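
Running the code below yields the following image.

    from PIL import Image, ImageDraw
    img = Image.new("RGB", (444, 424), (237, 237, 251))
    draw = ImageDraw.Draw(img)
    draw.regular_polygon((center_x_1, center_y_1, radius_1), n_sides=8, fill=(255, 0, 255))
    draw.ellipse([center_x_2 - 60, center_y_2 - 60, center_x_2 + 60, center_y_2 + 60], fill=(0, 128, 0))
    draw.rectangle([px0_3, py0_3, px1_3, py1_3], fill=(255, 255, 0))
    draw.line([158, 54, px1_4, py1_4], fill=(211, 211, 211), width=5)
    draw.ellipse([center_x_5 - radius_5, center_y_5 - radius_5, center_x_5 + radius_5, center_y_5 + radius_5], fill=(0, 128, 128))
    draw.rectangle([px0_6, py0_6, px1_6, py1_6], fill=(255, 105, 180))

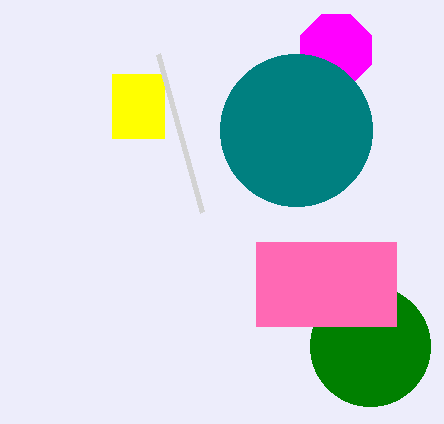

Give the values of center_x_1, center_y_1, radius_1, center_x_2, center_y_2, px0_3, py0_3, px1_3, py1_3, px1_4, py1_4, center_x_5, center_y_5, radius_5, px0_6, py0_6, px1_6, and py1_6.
center_x_1 = 336, center_y_1 = 50, radius_1 = 38, center_x_2 = 370, center_y_2 = 346, px0_3 = 112, py0_3 = 74, px1_3 = 164, py1_3 = 138, px1_4 = 202, py1_4 = 212, center_x_5 = 296, center_y_5 = 130, radius_5 = 76, px0_6 = 256, py0_6 = 242, px1_6 = 396, py1_6 = 326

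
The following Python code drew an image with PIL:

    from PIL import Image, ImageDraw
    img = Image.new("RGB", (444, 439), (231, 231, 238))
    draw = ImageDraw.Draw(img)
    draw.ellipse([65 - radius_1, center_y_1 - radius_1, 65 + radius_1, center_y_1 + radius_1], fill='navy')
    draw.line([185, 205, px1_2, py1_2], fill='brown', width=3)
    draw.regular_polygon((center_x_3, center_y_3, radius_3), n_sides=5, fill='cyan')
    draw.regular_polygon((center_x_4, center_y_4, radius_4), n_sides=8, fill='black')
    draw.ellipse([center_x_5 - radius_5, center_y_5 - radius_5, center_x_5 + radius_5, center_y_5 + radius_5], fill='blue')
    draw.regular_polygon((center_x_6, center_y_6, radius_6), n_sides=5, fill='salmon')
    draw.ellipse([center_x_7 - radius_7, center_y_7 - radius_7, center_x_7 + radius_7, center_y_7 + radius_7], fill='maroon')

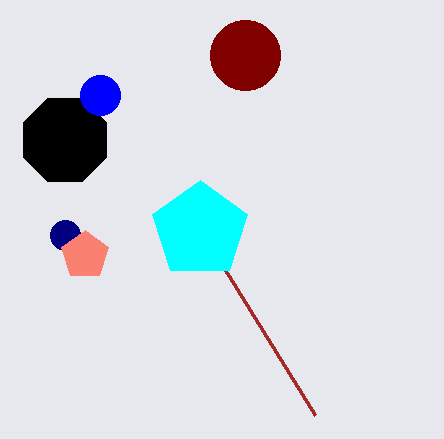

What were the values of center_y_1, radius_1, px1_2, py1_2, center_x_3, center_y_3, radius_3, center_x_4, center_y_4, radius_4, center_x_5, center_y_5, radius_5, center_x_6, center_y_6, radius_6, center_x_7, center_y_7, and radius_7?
center_y_1 = 235
radius_1 = 15
px1_2 = 315
py1_2 = 415
center_x_3 = 200
center_y_3 = 230
radius_3 = 50
center_x_4 = 65
center_y_4 = 140
radius_4 = 45
center_x_5 = 100
center_y_5 = 95
radius_5 = 20
center_x_6 = 85
center_y_6 = 255
radius_6 = 25
center_x_7 = 245
center_y_7 = 55
radius_7 = 35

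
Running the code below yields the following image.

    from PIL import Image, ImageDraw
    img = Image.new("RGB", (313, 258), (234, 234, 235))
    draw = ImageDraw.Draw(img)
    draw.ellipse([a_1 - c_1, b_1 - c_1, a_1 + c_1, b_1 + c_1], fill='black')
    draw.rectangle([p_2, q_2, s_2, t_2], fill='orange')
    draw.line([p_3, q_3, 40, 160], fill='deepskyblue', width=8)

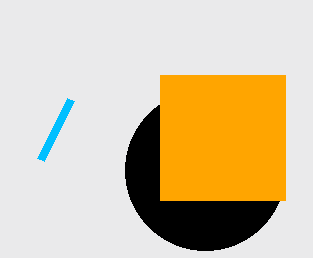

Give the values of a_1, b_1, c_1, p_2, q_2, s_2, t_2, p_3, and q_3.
a_1 = 205, b_1 = 170, c_1 = 80, p_2 = 160, q_2 = 75, s_2 = 285, t_2 = 200, p_3 = 70, q_3 = 100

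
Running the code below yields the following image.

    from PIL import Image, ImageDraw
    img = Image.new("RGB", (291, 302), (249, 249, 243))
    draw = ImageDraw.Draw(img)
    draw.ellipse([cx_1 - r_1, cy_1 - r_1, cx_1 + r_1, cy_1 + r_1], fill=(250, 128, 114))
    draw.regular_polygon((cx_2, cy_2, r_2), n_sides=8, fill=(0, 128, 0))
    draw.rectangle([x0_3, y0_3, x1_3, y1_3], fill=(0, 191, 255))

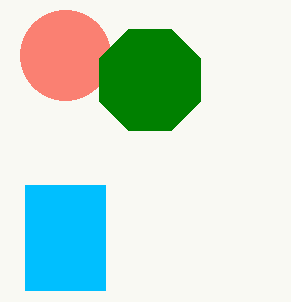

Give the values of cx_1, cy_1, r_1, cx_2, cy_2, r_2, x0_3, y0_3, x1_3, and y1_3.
cx_1 = 65
cy_1 = 55
r_1 = 45
cx_2 = 150
cy_2 = 80
r_2 = 55
x0_3 = 25
y0_3 = 185
x1_3 = 105
y1_3 = 290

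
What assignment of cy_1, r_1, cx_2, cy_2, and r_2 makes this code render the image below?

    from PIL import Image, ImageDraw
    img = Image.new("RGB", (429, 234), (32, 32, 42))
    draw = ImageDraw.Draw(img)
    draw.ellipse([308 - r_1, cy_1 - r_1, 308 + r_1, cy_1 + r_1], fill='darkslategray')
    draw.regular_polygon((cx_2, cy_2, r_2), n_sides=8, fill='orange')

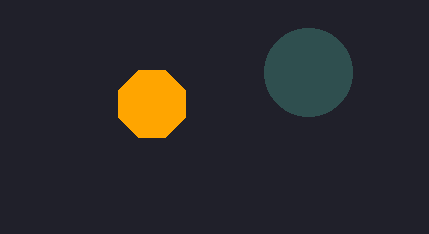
cy_1 = 72
r_1 = 44
cx_2 = 152
cy_2 = 104
r_2 = 36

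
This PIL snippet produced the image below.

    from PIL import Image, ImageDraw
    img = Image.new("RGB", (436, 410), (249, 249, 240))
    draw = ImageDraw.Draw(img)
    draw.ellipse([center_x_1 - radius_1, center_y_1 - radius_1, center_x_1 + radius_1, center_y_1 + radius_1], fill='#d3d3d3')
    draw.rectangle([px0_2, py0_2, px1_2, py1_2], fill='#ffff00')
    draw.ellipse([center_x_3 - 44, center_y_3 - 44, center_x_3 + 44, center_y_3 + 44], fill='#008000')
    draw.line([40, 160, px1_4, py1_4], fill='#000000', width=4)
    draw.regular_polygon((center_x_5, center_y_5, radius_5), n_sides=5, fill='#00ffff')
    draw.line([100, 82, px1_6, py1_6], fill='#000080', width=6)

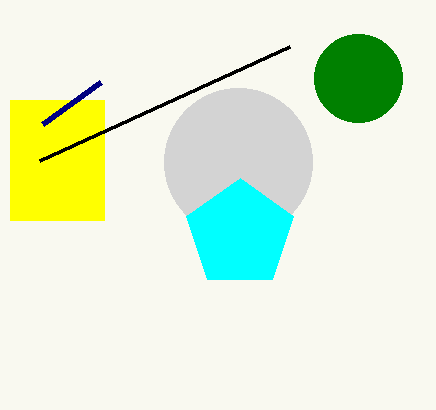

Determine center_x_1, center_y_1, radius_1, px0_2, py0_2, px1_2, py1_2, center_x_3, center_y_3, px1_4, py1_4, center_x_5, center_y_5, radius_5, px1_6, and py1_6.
center_x_1 = 238
center_y_1 = 162
radius_1 = 74
px0_2 = 10
py0_2 = 100
px1_2 = 104
py1_2 = 220
center_x_3 = 358
center_y_3 = 78
px1_4 = 290
py1_4 = 46
center_x_5 = 240
center_y_5 = 234
radius_5 = 56
px1_6 = 42
py1_6 = 124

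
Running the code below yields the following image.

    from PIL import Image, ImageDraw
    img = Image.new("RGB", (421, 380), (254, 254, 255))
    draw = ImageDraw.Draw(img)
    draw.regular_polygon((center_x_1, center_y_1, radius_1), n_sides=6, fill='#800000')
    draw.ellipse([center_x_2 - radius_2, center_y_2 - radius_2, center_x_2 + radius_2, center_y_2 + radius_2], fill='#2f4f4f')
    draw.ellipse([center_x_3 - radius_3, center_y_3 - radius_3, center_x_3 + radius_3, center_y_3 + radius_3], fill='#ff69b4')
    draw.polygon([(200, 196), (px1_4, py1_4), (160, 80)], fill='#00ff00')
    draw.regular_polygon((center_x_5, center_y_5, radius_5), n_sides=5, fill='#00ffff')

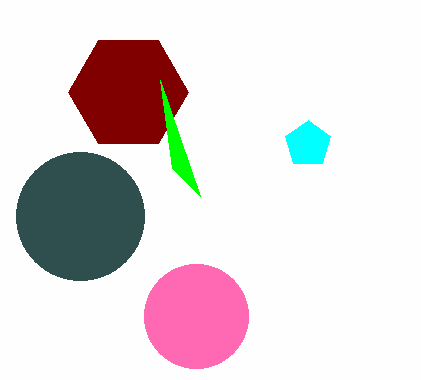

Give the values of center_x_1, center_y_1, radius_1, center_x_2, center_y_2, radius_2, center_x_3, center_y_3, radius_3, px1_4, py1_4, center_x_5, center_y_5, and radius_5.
center_x_1 = 128; center_y_1 = 92; radius_1 = 60; center_x_2 = 80; center_y_2 = 216; radius_2 = 64; center_x_3 = 196; center_y_3 = 316; radius_3 = 52; px1_4 = 172; py1_4 = 168; center_x_5 = 308; center_y_5 = 144; radius_5 = 24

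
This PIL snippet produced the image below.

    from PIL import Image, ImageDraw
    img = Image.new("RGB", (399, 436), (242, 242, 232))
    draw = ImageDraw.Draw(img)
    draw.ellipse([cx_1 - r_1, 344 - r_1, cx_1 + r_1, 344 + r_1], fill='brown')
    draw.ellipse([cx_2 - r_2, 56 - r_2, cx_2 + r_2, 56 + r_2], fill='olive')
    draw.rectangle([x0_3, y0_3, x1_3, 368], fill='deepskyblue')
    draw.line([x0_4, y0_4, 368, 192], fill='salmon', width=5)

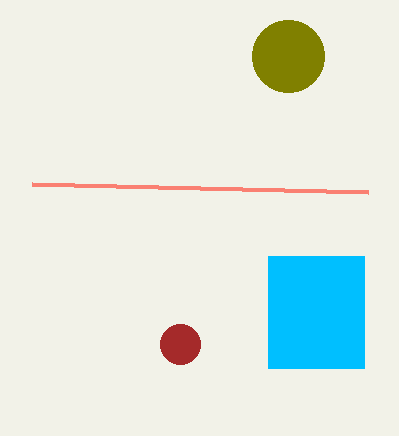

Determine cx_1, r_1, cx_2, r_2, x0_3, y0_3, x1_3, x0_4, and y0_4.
cx_1 = 180
r_1 = 20
cx_2 = 288
r_2 = 36
x0_3 = 268
y0_3 = 256
x1_3 = 364
x0_4 = 32
y0_4 = 184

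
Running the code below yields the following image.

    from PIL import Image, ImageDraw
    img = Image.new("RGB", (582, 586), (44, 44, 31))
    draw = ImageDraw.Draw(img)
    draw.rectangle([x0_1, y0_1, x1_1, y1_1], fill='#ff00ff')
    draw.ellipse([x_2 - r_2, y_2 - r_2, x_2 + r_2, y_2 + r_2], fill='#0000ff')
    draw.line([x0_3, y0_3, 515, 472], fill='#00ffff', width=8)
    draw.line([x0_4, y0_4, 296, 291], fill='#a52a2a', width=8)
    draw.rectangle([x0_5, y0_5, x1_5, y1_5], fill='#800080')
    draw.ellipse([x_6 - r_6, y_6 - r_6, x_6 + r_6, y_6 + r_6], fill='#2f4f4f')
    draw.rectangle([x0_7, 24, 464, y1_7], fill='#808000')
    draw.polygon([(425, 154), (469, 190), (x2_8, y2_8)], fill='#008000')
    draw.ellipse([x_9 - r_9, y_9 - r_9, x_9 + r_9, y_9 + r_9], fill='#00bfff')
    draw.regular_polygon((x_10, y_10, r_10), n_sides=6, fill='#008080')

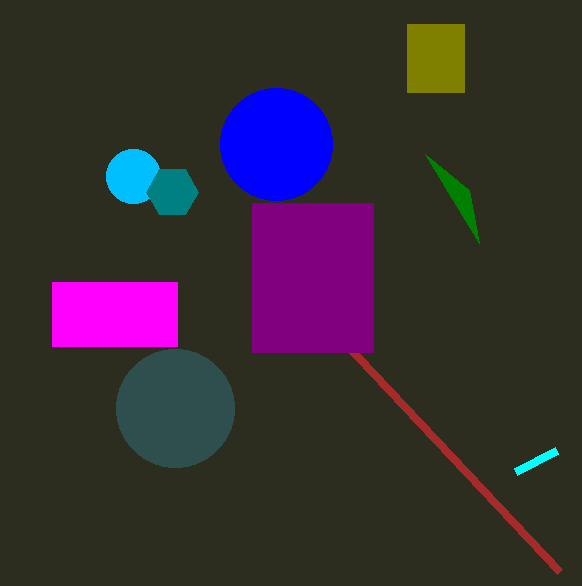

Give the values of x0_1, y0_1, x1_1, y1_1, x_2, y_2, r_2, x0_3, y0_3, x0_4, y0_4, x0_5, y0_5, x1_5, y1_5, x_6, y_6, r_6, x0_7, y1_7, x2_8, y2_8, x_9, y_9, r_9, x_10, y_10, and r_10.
x0_1 = 52; y0_1 = 282; x1_1 = 177; y1_1 = 346; x_2 = 276; y_2 = 144; r_2 = 56; x0_3 = 556; y0_3 = 451; x0_4 = 560; y0_4 = 572; x0_5 = 252; y0_5 = 203; x1_5 = 373; y1_5 = 352; x_6 = 175; y_6 = 408; r_6 = 59; x0_7 = 407; y1_7 = 92; x2_8 = 479; y2_8 = 243; x_9 = 133; y_9 = 176; r_9 = 27; x_10 = 172; y_10 = 192; r_10 = 26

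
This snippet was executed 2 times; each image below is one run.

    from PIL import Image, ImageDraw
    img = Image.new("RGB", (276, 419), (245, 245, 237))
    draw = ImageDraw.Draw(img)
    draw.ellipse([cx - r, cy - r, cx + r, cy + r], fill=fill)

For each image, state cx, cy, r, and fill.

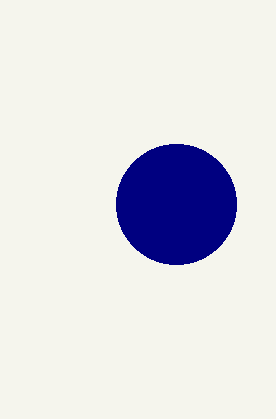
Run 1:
cx = 176, cy = 204, r = 60, fill = 'navy'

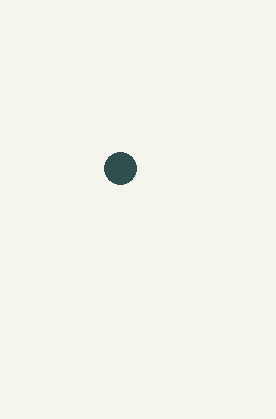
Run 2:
cx = 120
cy = 168
r = 16
fill = 'darkslategray'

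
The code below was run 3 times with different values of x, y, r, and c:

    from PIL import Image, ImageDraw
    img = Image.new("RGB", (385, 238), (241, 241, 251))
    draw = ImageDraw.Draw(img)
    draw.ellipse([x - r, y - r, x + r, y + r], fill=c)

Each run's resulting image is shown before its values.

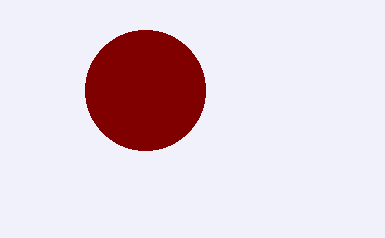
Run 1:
x = 145
y = 90
r = 60
c = 'maroon'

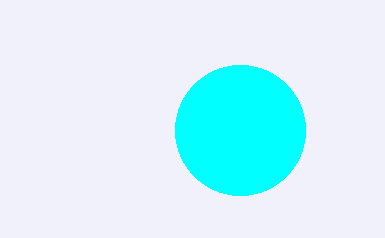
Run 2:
x = 240
y = 130
r = 65
c = 'cyan'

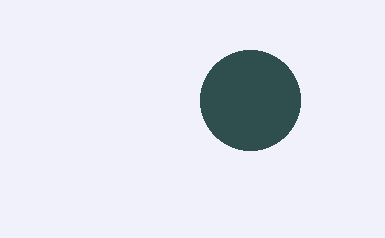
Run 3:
x = 250; y = 100; r = 50; c = 'darkslategray'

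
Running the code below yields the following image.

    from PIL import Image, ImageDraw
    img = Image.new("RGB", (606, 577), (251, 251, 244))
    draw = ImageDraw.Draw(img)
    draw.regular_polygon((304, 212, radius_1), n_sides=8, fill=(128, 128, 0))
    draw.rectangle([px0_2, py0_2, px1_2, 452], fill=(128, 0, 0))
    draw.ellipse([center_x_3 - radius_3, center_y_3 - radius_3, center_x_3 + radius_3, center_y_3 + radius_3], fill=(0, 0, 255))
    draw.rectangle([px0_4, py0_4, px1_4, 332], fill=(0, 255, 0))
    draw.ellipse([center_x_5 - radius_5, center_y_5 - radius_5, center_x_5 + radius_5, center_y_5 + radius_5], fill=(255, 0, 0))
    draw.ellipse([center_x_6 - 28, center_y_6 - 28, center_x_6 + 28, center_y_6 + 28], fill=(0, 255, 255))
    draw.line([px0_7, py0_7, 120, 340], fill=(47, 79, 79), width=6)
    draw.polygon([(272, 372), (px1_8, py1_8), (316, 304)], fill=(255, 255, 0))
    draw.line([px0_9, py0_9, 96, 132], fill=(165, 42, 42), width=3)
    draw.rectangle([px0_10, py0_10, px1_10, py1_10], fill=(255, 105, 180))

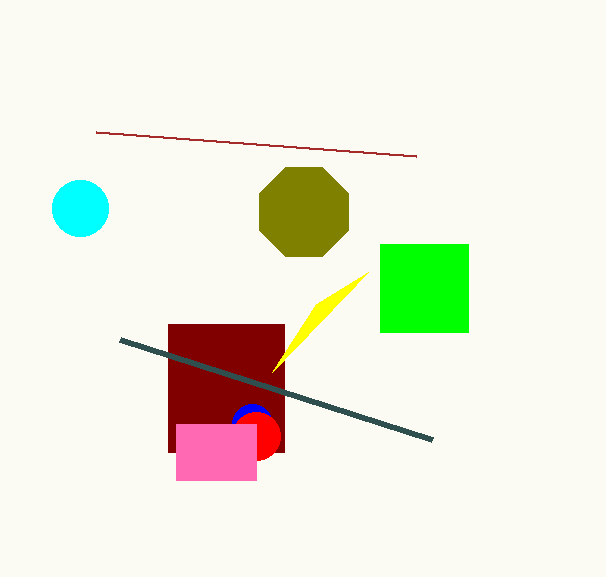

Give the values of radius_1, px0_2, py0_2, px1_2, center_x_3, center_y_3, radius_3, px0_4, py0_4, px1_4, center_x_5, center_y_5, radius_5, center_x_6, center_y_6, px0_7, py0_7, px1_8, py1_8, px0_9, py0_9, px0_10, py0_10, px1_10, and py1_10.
radius_1 = 48; px0_2 = 168; py0_2 = 324; px1_2 = 284; center_x_3 = 252; center_y_3 = 424; radius_3 = 20; px0_4 = 380; py0_4 = 244; px1_4 = 468; center_x_5 = 256; center_y_5 = 436; radius_5 = 24; center_x_6 = 80; center_y_6 = 208; px0_7 = 432; py0_7 = 440; px1_8 = 368; py1_8 = 272; px0_9 = 416; py0_9 = 156; px0_10 = 176; py0_10 = 424; px1_10 = 256; py1_10 = 480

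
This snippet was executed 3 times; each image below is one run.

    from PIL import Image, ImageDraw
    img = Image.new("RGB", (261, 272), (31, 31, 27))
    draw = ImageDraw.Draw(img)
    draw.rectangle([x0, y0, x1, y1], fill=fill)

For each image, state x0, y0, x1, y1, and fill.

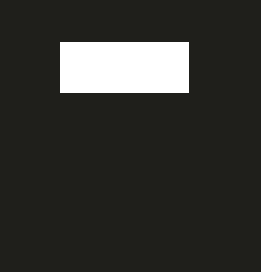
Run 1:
x0 = 60, y0 = 42, x1 = 188, y1 = 92, fill = 'white'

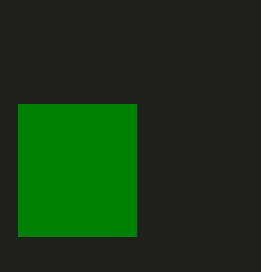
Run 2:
x0 = 18
y0 = 104
x1 = 136
y1 = 236
fill = 'green'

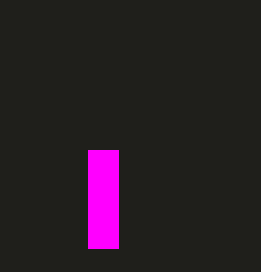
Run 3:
x0 = 88
y0 = 150
x1 = 118
y1 = 248
fill = 'magenta'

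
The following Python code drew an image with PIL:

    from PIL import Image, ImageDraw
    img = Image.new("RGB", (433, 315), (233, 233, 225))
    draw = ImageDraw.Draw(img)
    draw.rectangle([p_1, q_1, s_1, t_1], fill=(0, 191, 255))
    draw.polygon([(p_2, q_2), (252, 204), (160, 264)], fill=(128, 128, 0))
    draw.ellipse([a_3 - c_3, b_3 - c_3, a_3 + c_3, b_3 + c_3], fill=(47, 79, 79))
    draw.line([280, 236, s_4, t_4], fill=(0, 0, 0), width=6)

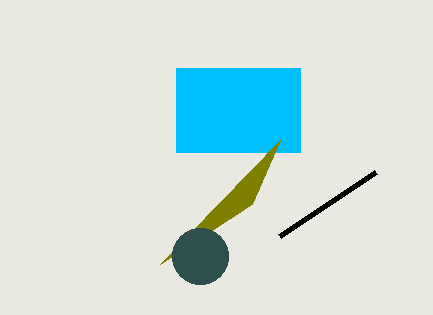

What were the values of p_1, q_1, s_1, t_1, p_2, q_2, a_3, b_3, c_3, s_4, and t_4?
p_1 = 176; q_1 = 68; s_1 = 300; t_1 = 152; p_2 = 280; q_2 = 140; a_3 = 200; b_3 = 256; c_3 = 28; s_4 = 376; t_4 = 172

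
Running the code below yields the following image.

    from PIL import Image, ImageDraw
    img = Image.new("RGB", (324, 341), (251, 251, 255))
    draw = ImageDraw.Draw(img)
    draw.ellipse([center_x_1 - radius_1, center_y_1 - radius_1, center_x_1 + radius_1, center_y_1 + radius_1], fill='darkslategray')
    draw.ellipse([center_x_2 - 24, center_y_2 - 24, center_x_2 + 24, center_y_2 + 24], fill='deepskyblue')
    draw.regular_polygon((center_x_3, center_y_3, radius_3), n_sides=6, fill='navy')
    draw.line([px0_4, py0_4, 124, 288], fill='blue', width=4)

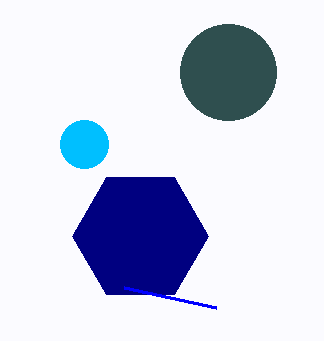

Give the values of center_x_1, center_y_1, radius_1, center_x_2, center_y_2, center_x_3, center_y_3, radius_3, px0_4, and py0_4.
center_x_1 = 228, center_y_1 = 72, radius_1 = 48, center_x_2 = 84, center_y_2 = 144, center_x_3 = 140, center_y_3 = 236, radius_3 = 68, px0_4 = 216, py0_4 = 308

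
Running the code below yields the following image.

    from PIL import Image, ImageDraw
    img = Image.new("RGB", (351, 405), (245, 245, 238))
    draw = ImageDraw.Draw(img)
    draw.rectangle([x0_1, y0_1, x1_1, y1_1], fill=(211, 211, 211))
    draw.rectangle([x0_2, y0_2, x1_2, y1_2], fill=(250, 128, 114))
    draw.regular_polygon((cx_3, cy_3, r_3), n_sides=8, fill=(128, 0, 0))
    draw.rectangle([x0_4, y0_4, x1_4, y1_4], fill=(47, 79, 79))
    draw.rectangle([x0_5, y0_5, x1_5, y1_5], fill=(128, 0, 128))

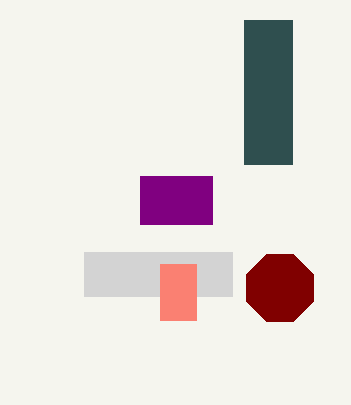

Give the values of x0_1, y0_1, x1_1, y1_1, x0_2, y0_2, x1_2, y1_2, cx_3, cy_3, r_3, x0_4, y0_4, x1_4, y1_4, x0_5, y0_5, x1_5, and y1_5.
x0_1 = 84, y0_1 = 252, x1_1 = 232, y1_1 = 296, x0_2 = 160, y0_2 = 264, x1_2 = 196, y1_2 = 320, cx_3 = 280, cy_3 = 288, r_3 = 36, x0_4 = 244, y0_4 = 20, x1_4 = 292, y1_4 = 164, x0_5 = 140, y0_5 = 176, x1_5 = 212, y1_5 = 224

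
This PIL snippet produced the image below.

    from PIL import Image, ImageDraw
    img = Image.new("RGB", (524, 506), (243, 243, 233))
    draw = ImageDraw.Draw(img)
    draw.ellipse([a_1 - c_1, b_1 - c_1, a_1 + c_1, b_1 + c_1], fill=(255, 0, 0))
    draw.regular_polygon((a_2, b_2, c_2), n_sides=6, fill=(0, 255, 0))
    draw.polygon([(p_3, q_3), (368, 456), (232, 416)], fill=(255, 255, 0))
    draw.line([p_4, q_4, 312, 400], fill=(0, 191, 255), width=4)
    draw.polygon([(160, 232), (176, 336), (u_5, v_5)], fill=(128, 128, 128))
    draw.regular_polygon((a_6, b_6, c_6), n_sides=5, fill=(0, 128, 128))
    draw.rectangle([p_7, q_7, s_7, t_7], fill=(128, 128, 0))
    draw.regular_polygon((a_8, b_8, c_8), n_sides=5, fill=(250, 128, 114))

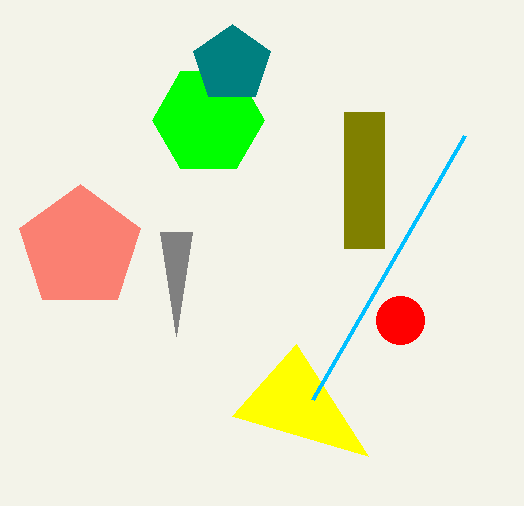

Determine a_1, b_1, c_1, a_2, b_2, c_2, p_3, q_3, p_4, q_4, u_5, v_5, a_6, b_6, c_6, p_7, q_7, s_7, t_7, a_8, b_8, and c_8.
a_1 = 400, b_1 = 320, c_1 = 24, a_2 = 208, b_2 = 120, c_2 = 56, p_3 = 296, q_3 = 344, p_4 = 464, q_4 = 136, u_5 = 192, v_5 = 232, a_6 = 232, b_6 = 64, c_6 = 40, p_7 = 344, q_7 = 112, s_7 = 384, t_7 = 248, a_8 = 80, b_8 = 248, c_8 = 64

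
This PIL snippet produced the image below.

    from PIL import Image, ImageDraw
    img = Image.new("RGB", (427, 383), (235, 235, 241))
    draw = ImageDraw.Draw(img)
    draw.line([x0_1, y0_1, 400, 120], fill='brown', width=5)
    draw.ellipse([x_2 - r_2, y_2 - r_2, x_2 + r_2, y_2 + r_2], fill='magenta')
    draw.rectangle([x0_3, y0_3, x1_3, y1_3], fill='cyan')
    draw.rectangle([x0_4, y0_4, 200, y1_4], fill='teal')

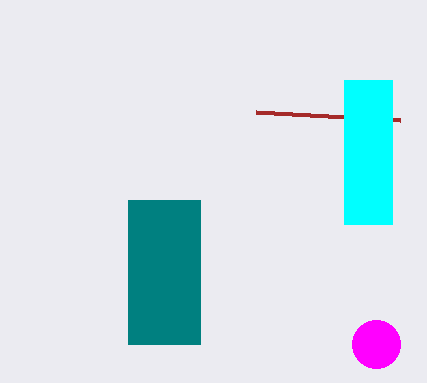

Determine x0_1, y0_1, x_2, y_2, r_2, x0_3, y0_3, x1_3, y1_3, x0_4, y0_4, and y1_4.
x0_1 = 256
y0_1 = 112
x_2 = 376
y_2 = 344
r_2 = 24
x0_3 = 344
y0_3 = 80
x1_3 = 392
y1_3 = 224
x0_4 = 128
y0_4 = 200
y1_4 = 344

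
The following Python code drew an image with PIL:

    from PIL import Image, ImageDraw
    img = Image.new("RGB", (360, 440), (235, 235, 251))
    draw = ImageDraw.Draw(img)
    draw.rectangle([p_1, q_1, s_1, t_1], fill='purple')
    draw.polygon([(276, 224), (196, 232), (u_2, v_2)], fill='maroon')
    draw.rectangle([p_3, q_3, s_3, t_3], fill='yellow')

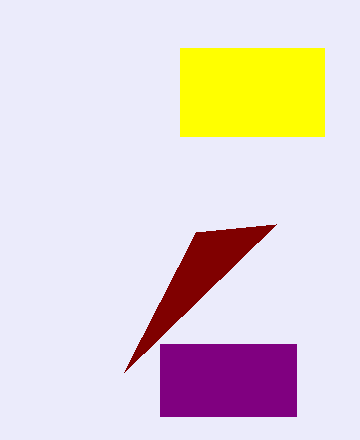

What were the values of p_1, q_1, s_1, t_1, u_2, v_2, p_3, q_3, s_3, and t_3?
p_1 = 160
q_1 = 344
s_1 = 296
t_1 = 416
u_2 = 124
v_2 = 372
p_3 = 180
q_3 = 48
s_3 = 324
t_3 = 136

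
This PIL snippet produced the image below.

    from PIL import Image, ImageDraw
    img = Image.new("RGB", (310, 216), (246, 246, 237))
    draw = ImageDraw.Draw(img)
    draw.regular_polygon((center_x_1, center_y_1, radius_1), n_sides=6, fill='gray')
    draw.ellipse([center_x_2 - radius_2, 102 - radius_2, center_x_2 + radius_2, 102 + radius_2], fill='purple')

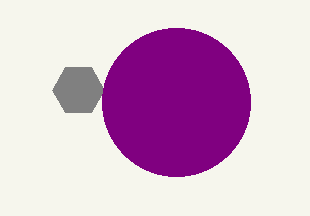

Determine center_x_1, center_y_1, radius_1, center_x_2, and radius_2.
center_x_1 = 78, center_y_1 = 90, radius_1 = 26, center_x_2 = 176, radius_2 = 74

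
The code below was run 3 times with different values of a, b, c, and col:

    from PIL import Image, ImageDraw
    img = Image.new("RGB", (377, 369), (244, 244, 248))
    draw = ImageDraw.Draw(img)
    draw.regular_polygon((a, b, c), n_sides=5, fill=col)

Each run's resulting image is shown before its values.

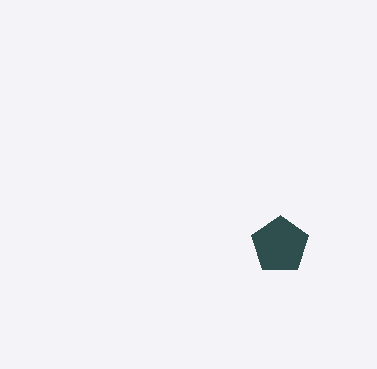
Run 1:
a = 280
b = 245
c = 30
col = 'darkslategray'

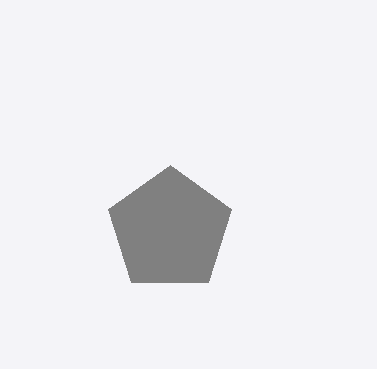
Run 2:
a = 170, b = 230, c = 65, col = 'gray'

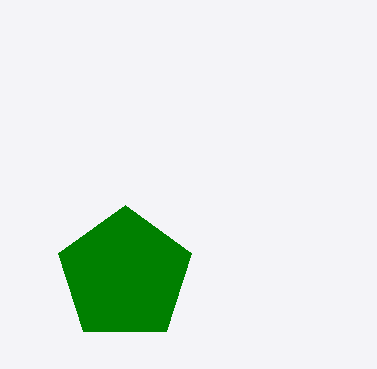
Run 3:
a = 125; b = 275; c = 70; col = 'green'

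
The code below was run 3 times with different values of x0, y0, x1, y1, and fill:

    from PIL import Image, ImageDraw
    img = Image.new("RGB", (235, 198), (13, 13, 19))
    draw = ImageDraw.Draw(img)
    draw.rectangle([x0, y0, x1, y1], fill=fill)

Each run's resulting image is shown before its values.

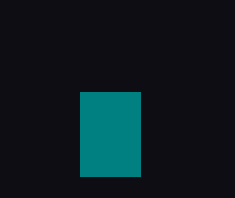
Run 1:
x0 = 80
y0 = 92
x1 = 140
y1 = 176
fill = 'teal'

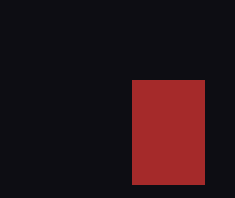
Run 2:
x0 = 132
y0 = 80
x1 = 204
y1 = 184
fill = 'brown'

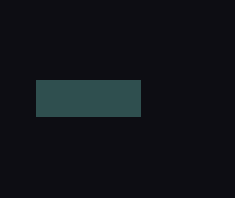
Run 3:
x0 = 36; y0 = 80; x1 = 140; y1 = 116; fill = 'darkslategray'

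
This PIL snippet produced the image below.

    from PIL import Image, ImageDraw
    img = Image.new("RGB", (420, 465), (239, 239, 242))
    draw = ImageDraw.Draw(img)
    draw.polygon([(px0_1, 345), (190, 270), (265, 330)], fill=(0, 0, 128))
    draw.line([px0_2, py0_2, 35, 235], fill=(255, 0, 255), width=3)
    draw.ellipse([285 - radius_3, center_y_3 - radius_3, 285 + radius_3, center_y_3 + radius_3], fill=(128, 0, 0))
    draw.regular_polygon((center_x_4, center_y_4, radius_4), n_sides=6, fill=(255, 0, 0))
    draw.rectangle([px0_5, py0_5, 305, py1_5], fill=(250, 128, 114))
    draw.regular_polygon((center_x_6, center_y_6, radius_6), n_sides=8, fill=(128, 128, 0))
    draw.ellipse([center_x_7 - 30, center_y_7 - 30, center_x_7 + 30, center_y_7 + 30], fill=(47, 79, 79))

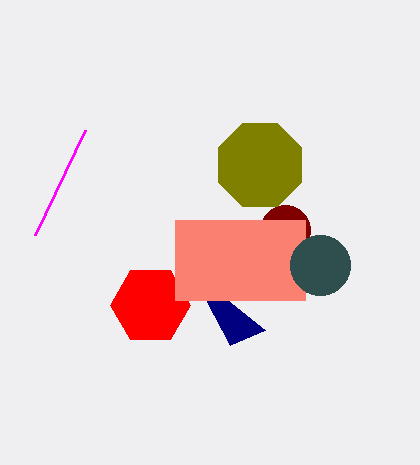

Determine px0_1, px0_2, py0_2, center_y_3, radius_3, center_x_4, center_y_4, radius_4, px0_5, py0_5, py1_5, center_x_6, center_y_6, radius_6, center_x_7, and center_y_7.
px0_1 = 230, px0_2 = 85, py0_2 = 130, center_y_3 = 230, radius_3 = 25, center_x_4 = 150, center_y_4 = 305, radius_4 = 40, px0_5 = 175, py0_5 = 220, py1_5 = 300, center_x_6 = 260, center_y_6 = 165, radius_6 = 45, center_x_7 = 320, center_y_7 = 265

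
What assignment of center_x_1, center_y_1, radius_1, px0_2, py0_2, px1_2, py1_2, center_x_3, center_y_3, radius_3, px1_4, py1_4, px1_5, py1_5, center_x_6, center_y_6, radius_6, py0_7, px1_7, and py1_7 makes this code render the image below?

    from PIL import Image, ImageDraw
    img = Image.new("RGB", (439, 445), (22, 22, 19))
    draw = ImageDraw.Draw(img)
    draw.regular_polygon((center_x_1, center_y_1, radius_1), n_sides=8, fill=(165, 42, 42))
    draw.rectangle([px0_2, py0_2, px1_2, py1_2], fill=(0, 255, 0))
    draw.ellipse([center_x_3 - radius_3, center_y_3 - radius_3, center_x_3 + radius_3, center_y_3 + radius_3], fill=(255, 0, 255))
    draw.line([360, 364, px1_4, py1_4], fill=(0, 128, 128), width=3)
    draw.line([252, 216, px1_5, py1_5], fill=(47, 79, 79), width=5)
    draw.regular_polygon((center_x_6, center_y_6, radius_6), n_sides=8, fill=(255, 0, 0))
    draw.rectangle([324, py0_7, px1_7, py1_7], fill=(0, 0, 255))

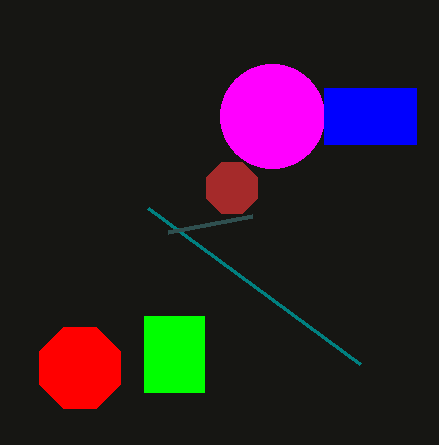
center_x_1 = 232; center_y_1 = 188; radius_1 = 28; px0_2 = 144; py0_2 = 316; px1_2 = 204; py1_2 = 392; center_x_3 = 272; center_y_3 = 116; radius_3 = 52; px1_4 = 148; py1_4 = 208; px1_5 = 168; py1_5 = 232; center_x_6 = 80; center_y_6 = 368; radius_6 = 44; py0_7 = 88; px1_7 = 416; py1_7 = 144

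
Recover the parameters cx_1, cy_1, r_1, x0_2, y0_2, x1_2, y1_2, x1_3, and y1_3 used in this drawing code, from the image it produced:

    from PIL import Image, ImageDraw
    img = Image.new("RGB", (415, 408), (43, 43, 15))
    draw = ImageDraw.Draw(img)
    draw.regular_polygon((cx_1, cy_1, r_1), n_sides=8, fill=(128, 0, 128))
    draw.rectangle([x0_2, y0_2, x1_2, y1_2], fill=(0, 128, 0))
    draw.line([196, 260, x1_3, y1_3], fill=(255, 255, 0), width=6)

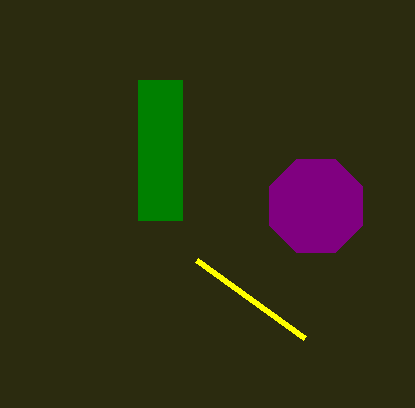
cx_1 = 316
cy_1 = 206
r_1 = 50
x0_2 = 138
y0_2 = 80
x1_2 = 182
y1_2 = 220
x1_3 = 304
y1_3 = 338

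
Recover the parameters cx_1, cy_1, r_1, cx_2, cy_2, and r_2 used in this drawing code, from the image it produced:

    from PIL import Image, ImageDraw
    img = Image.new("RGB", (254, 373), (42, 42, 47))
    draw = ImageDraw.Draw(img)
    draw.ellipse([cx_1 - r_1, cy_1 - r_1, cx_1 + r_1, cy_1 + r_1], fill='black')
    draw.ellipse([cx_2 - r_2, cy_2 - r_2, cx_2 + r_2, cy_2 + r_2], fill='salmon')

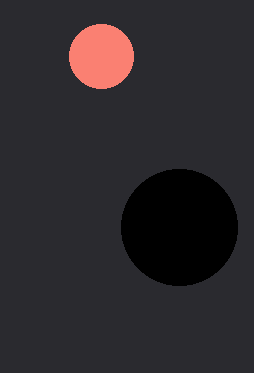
cx_1 = 179; cy_1 = 227; r_1 = 58; cx_2 = 101; cy_2 = 56; r_2 = 32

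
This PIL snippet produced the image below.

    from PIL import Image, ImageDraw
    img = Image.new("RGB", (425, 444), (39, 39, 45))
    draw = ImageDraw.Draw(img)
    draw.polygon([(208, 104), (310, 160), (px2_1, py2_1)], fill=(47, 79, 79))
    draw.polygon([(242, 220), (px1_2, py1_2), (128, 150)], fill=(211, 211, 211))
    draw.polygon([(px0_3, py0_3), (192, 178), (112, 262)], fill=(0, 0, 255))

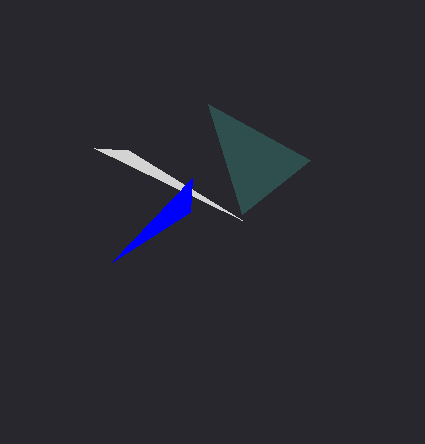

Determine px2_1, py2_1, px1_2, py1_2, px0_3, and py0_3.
px2_1 = 242
py2_1 = 214
px1_2 = 94
py1_2 = 148
px0_3 = 190
py0_3 = 212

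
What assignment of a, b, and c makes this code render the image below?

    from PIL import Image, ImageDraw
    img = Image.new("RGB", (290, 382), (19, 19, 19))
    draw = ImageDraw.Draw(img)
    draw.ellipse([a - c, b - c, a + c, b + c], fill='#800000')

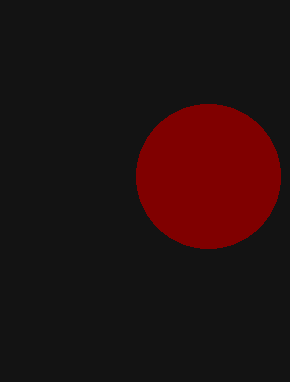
a = 208, b = 176, c = 72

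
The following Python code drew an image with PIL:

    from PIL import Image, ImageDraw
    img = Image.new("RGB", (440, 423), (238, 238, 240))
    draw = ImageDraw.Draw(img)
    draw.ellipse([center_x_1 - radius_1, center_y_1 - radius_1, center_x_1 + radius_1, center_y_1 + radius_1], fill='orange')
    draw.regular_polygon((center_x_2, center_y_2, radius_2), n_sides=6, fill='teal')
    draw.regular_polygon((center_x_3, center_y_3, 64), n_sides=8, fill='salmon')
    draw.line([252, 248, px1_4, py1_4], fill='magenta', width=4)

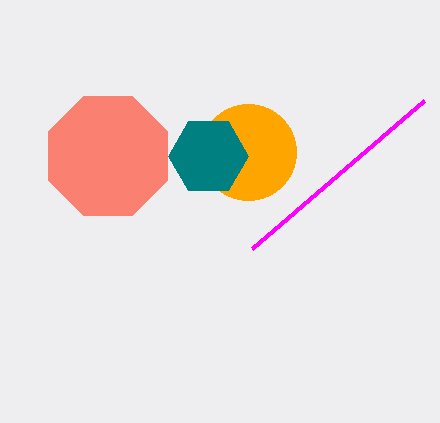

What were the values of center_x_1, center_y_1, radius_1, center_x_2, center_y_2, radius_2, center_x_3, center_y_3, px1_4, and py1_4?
center_x_1 = 248, center_y_1 = 152, radius_1 = 48, center_x_2 = 208, center_y_2 = 156, radius_2 = 40, center_x_3 = 108, center_y_3 = 156, px1_4 = 424, py1_4 = 100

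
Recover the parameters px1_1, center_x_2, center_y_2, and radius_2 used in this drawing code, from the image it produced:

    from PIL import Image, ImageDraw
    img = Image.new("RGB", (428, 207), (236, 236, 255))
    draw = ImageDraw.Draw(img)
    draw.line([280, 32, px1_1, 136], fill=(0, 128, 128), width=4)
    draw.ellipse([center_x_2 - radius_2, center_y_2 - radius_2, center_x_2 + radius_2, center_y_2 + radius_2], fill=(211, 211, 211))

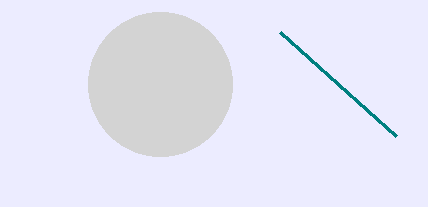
px1_1 = 396; center_x_2 = 160; center_y_2 = 84; radius_2 = 72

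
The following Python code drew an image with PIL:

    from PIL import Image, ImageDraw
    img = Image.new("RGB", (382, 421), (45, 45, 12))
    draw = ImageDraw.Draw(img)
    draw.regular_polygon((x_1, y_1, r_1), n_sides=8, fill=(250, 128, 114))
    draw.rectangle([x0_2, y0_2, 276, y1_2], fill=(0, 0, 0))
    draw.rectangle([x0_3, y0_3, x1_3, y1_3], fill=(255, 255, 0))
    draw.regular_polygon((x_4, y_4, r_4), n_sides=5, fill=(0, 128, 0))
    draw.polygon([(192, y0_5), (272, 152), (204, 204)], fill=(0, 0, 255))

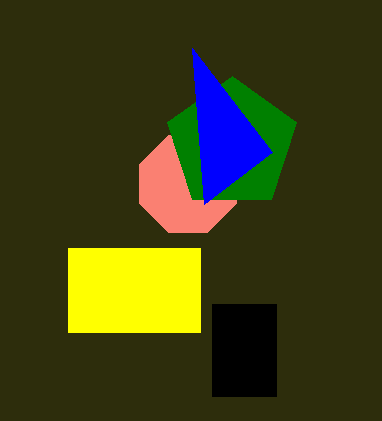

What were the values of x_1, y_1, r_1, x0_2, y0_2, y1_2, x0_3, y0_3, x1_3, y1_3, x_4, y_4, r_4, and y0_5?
x_1 = 188; y_1 = 184; r_1 = 52; x0_2 = 212; y0_2 = 304; y1_2 = 396; x0_3 = 68; y0_3 = 248; x1_3 = 200; y1_3 = 332; x_4 = 232; y_4 = 144; r_4 = 68; y0_5 = 48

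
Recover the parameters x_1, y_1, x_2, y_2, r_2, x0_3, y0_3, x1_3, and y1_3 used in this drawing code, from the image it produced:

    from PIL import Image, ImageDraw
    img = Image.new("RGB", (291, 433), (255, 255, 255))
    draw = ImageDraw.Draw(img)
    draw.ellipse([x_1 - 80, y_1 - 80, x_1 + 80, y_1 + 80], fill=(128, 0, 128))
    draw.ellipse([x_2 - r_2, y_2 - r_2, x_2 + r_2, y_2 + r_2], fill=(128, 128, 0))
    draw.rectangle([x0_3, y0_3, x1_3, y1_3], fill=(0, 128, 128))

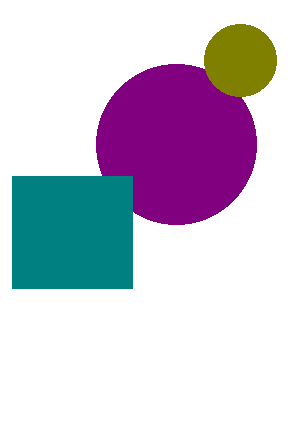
x_1 = 176
y_1 = 144
x_2 = 240
y_2 = 60
r_2 = 36
x0_3 = 12
y0_3 = 176
x1_3 = 132
y1_3 = 288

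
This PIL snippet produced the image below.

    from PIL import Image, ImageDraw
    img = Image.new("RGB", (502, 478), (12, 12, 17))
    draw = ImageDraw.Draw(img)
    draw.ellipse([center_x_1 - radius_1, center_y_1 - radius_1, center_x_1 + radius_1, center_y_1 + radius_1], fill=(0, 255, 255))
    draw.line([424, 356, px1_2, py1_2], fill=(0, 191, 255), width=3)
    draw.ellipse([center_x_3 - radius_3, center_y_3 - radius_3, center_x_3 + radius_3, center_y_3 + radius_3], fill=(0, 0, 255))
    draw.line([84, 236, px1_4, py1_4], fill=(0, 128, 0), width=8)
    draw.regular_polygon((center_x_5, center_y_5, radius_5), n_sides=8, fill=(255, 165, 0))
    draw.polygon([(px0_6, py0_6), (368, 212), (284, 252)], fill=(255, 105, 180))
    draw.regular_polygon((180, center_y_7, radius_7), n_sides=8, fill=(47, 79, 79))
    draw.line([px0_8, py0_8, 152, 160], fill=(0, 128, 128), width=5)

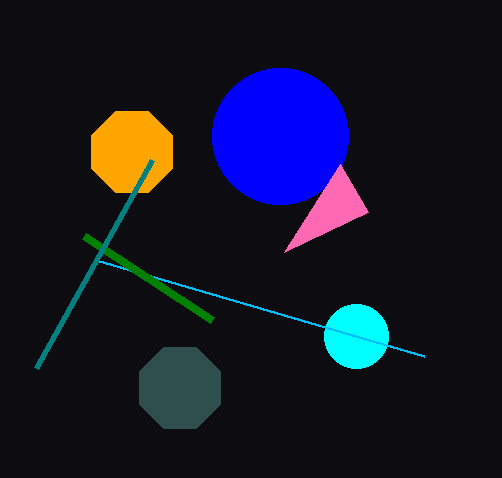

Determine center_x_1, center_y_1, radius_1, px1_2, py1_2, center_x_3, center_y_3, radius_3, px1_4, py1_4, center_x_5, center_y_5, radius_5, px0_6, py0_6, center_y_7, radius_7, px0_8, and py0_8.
center_x_1 = 356, center_y_1 = 336, radius_1 = 32, px1_2 = 96, py1_2 = 260, center_x_3 = 280, center_y_3 = 136, radius_3 = 68, px1_4 = 212, py1_4 = 320, center_x_5 = 132, center_y_5 = 152, radius_5 = 44, px0_6 = 340, py0_6 = 164, center_y_7 = 388, radius_7 = 44, px0_8 = 36, py0_8 = 368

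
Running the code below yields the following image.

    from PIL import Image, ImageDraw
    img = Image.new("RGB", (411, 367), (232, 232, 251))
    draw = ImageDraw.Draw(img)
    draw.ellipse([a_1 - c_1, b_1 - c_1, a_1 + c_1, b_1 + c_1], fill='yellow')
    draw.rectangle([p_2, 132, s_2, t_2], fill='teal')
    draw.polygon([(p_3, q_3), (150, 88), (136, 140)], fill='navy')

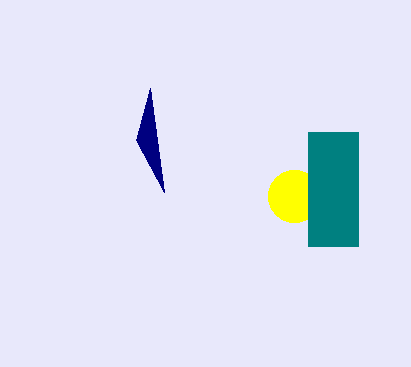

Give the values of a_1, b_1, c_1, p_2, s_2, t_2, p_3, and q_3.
a_1 = 294
b_1 = 196
c_1 = 26
p_2 = 308
s_2 = 358
t_2 = 246
p_3 = 164
q_3 = 192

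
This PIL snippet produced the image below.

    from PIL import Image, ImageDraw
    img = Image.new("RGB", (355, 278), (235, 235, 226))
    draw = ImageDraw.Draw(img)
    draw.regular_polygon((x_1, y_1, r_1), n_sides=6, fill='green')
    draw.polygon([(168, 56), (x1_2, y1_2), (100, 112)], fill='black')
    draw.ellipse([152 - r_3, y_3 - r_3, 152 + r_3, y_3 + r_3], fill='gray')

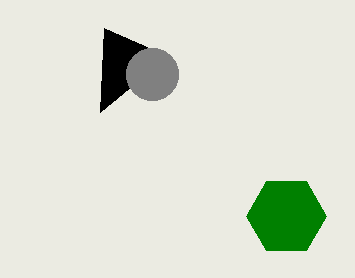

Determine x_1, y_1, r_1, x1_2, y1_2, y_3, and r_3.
x_1 = 286
y_1 = 216
r_1 = 40
x1_2 = 104
y1_2 = 28
y_3 = 74
r_3 = 26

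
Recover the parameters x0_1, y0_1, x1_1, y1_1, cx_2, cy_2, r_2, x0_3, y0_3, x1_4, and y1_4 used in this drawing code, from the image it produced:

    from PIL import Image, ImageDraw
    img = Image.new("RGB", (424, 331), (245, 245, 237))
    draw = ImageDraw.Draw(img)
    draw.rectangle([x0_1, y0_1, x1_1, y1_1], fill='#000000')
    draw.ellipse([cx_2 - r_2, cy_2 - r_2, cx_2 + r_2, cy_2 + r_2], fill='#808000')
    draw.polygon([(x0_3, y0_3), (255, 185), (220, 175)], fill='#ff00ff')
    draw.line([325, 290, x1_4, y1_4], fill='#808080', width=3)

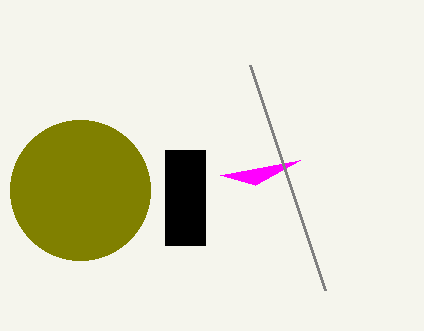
x0_1 = 165, y0_1 = 150, x1_1 = 205, y1_1 = 245, cx_2 = 80, cy_2 = 190, r_2 = 70, x0_3 = 300, y0_3 = 160, x1_4 = 250, y1_4 = 65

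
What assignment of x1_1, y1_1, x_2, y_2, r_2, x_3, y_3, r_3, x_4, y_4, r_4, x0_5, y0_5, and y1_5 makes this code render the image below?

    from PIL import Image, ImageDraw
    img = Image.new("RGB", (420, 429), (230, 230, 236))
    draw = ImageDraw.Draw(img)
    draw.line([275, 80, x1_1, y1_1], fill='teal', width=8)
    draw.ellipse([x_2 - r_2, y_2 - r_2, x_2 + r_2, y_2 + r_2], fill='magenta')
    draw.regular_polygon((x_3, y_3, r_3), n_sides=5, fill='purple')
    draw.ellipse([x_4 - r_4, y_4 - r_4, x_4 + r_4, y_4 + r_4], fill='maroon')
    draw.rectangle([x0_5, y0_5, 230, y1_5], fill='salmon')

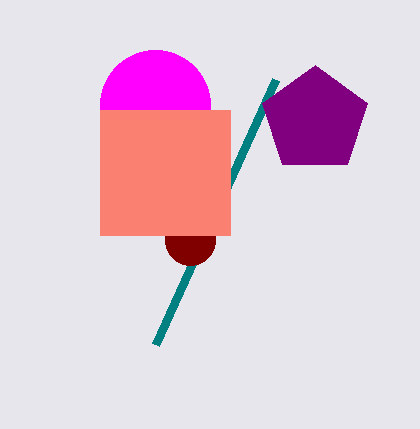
x1_1 = 155; y1_1 = 345; x_2 = 155; y_2 = 105; r_2 = 55; x_3 = 315; y_3 = 120; r_3 = 55; x_4 = 190; y_4 = 240; r_4 = 25; x0_5 = 100; y0_5 = 110; y1_5 = 235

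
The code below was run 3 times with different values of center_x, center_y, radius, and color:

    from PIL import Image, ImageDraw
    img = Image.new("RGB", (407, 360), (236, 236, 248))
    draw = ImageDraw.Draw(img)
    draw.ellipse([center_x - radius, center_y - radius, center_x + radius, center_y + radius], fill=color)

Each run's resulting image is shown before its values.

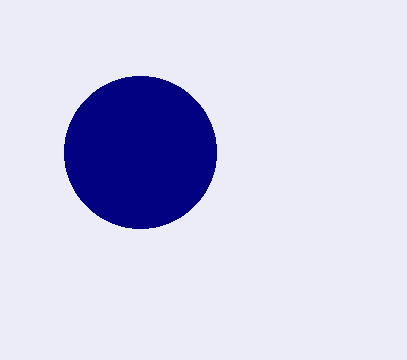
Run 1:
center_x = 140, center_y = 152, radius = 76, color = 'navy'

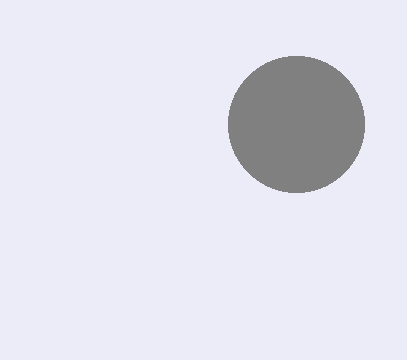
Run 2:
center_x = 296; center_y = 124; radius = 68; color = 'gray'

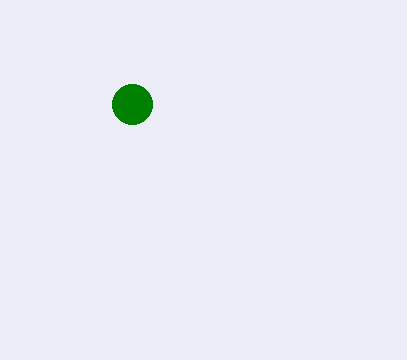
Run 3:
center_x = 132, center_y = 104, radius = 20, color = 'green'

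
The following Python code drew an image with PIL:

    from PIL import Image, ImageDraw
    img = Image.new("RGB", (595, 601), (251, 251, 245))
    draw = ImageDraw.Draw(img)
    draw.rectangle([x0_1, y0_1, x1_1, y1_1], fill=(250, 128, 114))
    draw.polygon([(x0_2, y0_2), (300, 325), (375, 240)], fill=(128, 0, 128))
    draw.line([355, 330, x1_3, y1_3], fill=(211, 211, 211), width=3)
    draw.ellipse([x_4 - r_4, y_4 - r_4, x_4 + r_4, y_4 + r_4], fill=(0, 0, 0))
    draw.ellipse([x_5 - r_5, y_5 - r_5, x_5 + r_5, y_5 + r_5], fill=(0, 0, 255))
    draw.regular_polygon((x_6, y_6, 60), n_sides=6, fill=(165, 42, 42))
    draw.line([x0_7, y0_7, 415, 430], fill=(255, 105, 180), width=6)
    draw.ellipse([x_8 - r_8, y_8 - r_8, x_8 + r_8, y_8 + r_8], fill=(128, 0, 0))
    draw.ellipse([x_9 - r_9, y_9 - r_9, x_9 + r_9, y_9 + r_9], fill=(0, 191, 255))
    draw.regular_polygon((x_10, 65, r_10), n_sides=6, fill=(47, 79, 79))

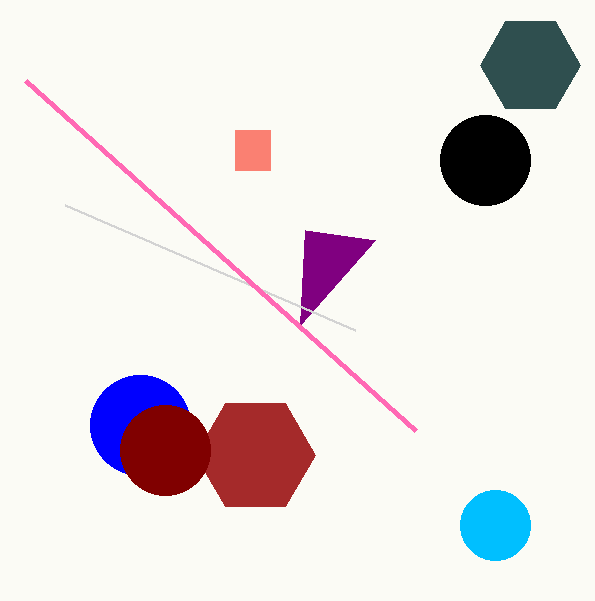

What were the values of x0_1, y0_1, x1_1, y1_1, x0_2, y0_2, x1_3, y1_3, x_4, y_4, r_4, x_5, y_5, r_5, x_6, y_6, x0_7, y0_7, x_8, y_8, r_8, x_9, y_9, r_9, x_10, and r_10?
x0_1 = 235; y0_1 = 130; x1_1 = 270; y1_1 = 170; x0_2 = 305; y0_2 = 230; x1_3 = 65; y1_3 = 205; x_4 = 485; y_4 = 160; r_4 = 45; x_5 = 140; y_5 = 425; r_5 = 50; x_6 = 255; y_6 = 455; x0_7 = 25; y0_7 = 80; x_8 = 165; y_8 = 450; r_8 = 45; x_9 = 495; y_9 = 525; r_9 = 35; x_10 = 530; r_10 = 50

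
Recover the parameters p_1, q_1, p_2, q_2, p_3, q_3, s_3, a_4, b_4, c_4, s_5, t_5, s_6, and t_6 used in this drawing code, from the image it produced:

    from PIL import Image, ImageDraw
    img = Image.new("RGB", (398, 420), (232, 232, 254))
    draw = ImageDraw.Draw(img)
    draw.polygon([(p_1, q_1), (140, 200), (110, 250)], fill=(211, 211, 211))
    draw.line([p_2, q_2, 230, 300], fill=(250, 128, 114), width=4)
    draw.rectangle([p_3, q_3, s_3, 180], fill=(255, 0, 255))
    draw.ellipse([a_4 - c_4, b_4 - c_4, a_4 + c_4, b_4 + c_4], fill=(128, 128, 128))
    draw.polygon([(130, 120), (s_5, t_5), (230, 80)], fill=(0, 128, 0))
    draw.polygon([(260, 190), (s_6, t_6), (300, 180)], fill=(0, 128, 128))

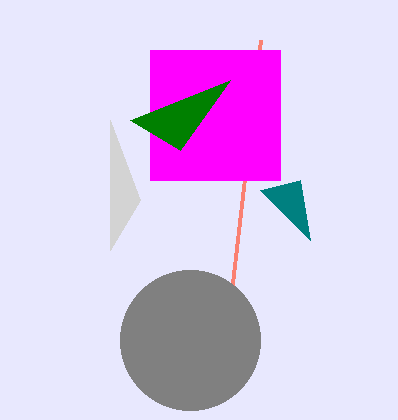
p_1 = 110; q_1 = 120; p_2 = 260; q_2 = 40; p_3 = 150; q_3 = 50; s_3 = 280; a_4 = 190; b_4 = 340; c_4 = 70; s_5 = 180; t_5 = 150; s_6 = 310; t_6 = 240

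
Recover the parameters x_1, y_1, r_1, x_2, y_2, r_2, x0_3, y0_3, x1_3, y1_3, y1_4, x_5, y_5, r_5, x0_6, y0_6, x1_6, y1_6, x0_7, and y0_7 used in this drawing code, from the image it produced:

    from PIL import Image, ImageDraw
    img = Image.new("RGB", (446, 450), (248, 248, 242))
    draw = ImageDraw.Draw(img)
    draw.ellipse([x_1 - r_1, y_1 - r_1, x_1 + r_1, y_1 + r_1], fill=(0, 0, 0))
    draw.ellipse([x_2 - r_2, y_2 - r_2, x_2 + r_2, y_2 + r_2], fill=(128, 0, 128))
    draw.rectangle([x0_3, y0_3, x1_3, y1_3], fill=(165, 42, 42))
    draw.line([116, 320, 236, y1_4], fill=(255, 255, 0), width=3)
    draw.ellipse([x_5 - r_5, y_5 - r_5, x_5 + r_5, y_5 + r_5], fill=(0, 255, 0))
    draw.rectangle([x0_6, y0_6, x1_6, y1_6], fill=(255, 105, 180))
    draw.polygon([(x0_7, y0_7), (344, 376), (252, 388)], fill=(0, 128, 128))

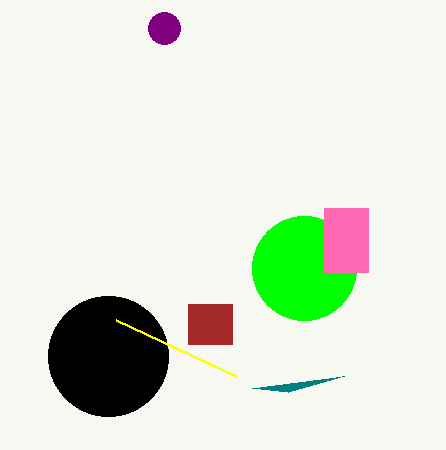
x_1 = 108
y_1 = 356
r_1 = 60
x_2 = 164
y_2 = 28
r_2 = 16
x0_3 = 188
y0_3 = 304
x1_3 = 232
y1_3 = 344
y1_4 = 376
x_5 = 304
y_5 = 268
r_5 = 52
x0_6 = 324
y0_6 = 208
x1_6 = 368
y1_6 = 272
x0_7 = 288
y0_7 = 392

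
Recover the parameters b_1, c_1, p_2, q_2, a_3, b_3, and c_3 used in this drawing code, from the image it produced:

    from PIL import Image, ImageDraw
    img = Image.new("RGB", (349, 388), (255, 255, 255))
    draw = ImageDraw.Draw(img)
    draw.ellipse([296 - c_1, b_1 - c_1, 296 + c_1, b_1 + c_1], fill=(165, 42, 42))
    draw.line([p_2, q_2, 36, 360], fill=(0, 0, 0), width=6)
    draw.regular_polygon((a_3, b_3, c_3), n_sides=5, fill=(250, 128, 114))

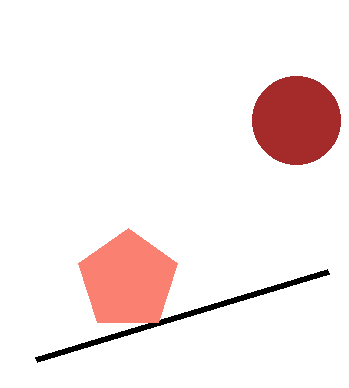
b_1 = 120, c_1 = 44, p_2 = 328, q_2 = 272, a_3 = 128, b_3 = 280, c_3 = 52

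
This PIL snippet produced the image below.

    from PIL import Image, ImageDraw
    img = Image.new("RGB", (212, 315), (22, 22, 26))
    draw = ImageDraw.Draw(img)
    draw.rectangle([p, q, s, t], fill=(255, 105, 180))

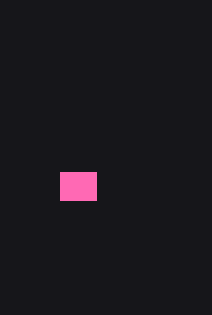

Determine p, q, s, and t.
p = 60; q = 172; s = 96; t = 200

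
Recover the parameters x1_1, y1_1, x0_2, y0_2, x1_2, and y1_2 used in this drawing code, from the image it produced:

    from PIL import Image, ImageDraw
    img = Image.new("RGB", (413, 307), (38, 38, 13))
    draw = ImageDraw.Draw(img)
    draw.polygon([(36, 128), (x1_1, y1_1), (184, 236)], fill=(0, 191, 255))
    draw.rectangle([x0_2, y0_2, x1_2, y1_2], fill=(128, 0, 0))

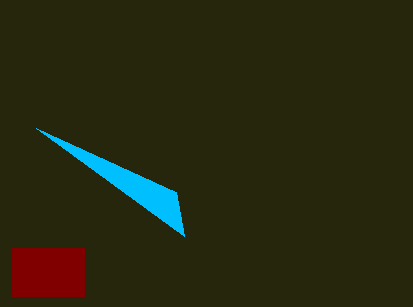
x1_1 = 176
y1_1 = 192
x0_2 = 12
y0_2 = 248
x1_2 = 84
y1_2 = 296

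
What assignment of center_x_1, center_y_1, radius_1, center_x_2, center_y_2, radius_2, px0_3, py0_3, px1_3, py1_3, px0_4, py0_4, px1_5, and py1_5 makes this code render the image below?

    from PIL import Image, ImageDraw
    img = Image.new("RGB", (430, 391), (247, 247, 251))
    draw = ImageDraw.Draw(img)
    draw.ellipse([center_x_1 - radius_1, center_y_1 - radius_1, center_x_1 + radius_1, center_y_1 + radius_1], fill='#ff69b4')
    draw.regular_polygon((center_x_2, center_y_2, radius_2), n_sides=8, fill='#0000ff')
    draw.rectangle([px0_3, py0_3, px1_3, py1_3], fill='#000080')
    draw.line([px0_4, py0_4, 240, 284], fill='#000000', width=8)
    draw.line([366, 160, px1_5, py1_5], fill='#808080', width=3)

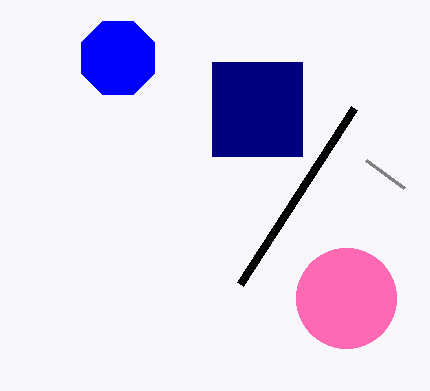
center_x_1 = 346; center_y_1 = 298; radius_1 = 50; center_x_2 = 118; center_y_2 = 58; radius_2 = 40; px0_3 = 212; py0_3 = 62; px1_3 = 302; py1_3 = 156; px0_4 = 354; py0_4 = 108; px1_5 = 404; py1_5 = 188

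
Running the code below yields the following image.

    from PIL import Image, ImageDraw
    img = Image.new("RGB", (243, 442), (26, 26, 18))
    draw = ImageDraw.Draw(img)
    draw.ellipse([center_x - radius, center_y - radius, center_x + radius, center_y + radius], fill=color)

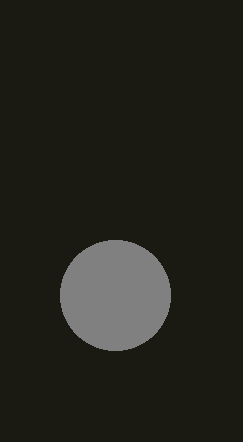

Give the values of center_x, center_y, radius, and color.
center_x = 115
center_y = 295
radius = 55
color = 'gray'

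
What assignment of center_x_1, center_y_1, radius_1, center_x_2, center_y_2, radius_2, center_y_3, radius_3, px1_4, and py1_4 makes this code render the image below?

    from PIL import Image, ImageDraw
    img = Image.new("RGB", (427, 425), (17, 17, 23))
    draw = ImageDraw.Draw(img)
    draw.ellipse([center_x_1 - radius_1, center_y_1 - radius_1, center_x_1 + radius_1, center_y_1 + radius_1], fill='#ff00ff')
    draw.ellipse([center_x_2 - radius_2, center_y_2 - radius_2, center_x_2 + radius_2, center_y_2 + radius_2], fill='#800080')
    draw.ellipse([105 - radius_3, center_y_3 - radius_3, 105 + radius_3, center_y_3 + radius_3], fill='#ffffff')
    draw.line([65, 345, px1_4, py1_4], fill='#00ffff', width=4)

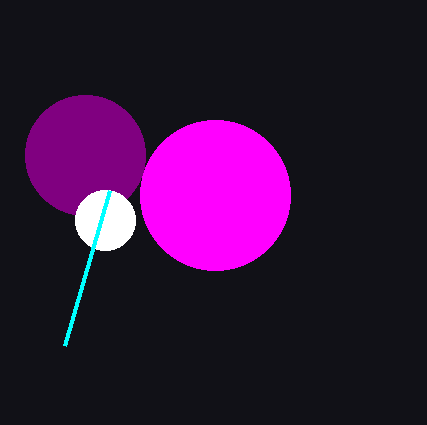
center_x_1 = 215
center_y_1 = 195
radius_1 = 75
center_x_2 = 85
center_y_2 = 155
radius_2 = 60
center_y_3 = 220
radius_3 = 30
px1_4 = 110
py1_4 = 190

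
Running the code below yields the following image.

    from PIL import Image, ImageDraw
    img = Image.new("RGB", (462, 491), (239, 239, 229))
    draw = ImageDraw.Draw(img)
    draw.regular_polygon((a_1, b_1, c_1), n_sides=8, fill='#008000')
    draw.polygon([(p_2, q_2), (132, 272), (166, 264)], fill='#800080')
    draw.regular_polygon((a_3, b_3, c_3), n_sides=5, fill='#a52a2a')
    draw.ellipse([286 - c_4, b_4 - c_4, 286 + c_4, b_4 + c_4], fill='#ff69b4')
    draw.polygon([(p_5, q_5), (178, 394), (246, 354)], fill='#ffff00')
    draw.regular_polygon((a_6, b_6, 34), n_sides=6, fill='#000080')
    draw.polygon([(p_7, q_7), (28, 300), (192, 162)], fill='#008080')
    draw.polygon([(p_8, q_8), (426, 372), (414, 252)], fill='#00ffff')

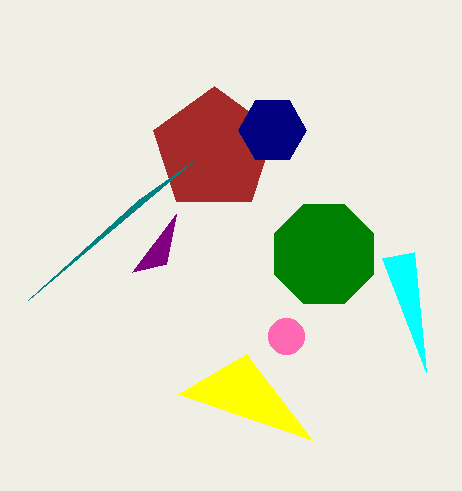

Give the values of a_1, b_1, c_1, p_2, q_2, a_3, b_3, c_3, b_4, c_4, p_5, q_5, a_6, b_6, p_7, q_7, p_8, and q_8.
a_1 = 324
b_1 = 254
c_1 = 54
p_2 = 176
q_2 = 214
a_3 = 214
b_3 = 150
c_3 = 64
b_4 = 336
c_4 = 18
p_5 = 312
q_5 = 440
a_6 = 272
b_6 = 130
p_7 = 138
q_7 = 200
p_8 = 382
q_8 = 258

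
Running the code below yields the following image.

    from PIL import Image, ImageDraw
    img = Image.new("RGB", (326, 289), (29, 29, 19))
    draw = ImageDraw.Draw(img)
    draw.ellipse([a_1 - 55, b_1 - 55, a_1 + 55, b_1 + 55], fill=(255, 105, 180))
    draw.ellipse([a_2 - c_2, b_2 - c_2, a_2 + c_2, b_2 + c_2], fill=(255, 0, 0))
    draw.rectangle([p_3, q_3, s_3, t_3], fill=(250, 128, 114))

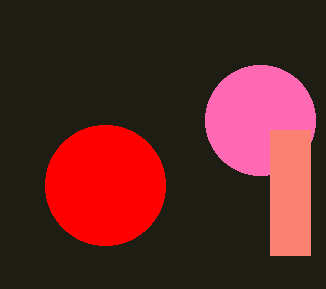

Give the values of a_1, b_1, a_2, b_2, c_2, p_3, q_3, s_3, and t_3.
a_1 = 260; b_1 = 120; a_2 = 105; b_2 = 185; c_2 = 60; p_3 = 270; q_3 = 130; s_3 = 310; t_3 = 255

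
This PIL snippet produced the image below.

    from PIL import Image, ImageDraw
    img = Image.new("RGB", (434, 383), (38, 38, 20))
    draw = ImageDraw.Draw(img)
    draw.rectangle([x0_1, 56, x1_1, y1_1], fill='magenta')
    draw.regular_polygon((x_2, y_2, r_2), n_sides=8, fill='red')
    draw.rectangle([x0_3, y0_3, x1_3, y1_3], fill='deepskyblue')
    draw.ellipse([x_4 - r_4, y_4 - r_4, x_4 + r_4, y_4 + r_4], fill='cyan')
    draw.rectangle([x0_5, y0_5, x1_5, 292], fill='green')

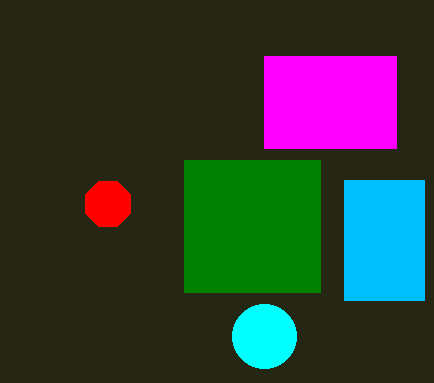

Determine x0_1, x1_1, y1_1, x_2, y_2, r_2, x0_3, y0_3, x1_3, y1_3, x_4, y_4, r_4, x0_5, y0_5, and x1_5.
x0_1 = 264
x1_1 = 396
y1_1 = 148
x_2 = 108
y_2 = 204
r_2 = 24
x0_3 = 344
y0_3 = 180
x1_3 = 424
y1_3 = 300
x_4 = 264
y_4 = 336
r_4 = 32
x0_5 = 184
y0_5 = 160
x1_5 = 320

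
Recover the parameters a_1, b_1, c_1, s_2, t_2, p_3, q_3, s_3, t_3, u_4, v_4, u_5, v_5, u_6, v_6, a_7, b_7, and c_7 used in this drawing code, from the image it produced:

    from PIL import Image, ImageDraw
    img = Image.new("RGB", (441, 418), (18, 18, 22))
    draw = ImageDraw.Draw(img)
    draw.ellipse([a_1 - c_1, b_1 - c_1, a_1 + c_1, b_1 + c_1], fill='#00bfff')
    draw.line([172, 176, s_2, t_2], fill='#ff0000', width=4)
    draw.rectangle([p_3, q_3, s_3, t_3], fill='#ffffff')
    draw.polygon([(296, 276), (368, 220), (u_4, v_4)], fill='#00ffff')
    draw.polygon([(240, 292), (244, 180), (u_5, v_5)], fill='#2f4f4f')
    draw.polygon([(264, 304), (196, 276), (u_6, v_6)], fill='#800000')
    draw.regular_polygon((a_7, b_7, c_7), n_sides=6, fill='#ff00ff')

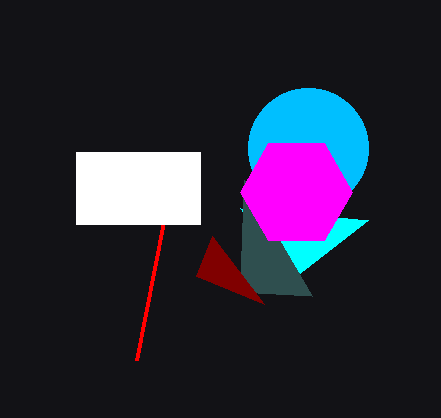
a_1 = 308; b_1 = 148; c_1 = 60; s_2 = 136; t_2 = 360; p_3 = 76; q_3 = 152; s_3 = 200; t_3 = 224; u_4 = 240; v_4 = 208; u_5 = 312; v_5 = 296; u_6 = 212; v_6 = 236; a_7 = 296; b_7 = 192; c_7 = 56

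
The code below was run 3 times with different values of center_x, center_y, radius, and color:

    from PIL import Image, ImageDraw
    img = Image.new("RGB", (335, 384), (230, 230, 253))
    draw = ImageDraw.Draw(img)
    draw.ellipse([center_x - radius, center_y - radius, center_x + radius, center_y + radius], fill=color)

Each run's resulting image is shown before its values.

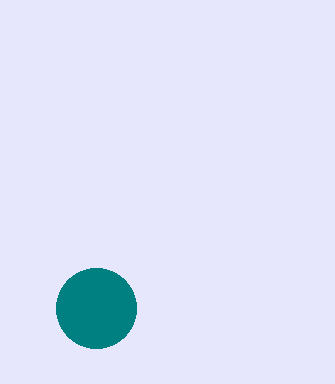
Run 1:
center_x = 96
center_y = 308
radius = 40
color = 'teal'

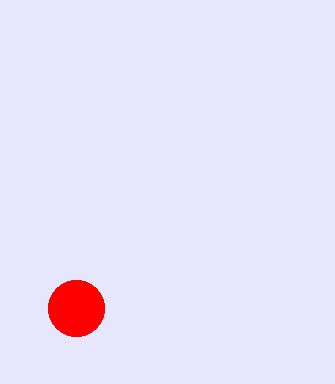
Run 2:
center_x = 76; center_y = 308; radius = 28; color = 'red'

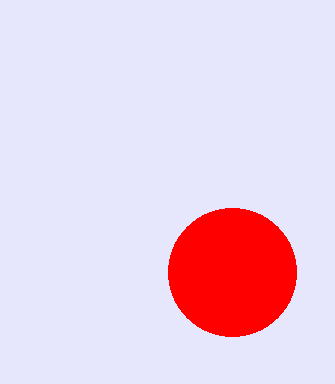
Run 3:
center_x = 232; center_y = 272; radius = 64; color = 'red'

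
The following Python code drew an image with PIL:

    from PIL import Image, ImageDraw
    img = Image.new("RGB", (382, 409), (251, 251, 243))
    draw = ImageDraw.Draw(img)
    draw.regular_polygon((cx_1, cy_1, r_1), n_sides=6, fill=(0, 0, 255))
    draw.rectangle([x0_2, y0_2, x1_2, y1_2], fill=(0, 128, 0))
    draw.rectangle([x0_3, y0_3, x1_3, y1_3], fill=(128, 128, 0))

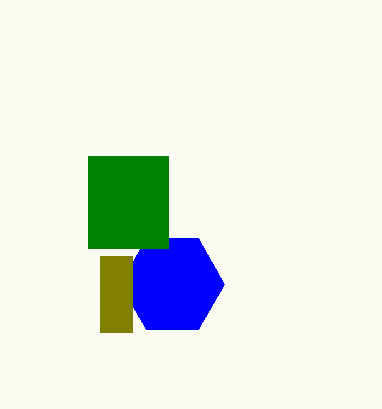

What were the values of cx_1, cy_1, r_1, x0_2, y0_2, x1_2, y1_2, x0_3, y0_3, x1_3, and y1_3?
cx_1 = 172, cy_1 = 284, r_1 = 52, x0_2 = 88, y0_2 = 156, x1_2 = 168, y1_2 = 248, x0_3 = 100, y0_3 = 256, x1_3 = 132, y1_3 = 332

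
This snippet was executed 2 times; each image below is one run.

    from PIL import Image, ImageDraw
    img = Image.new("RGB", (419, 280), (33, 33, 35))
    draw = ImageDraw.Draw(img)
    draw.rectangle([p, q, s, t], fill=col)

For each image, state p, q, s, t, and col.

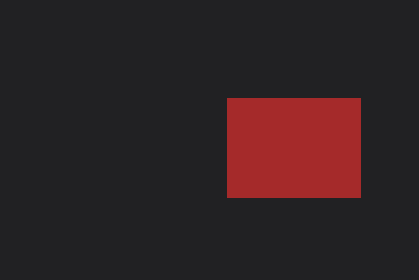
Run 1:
p = 227, q = 98, s = 360, t = 197, col = 'brown'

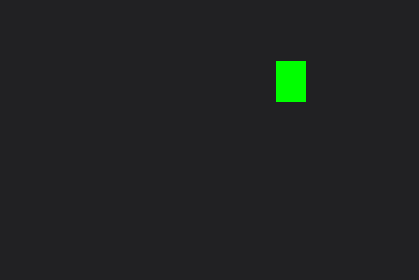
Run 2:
p = 276, q = 61, s = 305, t = 101, col = 'lime'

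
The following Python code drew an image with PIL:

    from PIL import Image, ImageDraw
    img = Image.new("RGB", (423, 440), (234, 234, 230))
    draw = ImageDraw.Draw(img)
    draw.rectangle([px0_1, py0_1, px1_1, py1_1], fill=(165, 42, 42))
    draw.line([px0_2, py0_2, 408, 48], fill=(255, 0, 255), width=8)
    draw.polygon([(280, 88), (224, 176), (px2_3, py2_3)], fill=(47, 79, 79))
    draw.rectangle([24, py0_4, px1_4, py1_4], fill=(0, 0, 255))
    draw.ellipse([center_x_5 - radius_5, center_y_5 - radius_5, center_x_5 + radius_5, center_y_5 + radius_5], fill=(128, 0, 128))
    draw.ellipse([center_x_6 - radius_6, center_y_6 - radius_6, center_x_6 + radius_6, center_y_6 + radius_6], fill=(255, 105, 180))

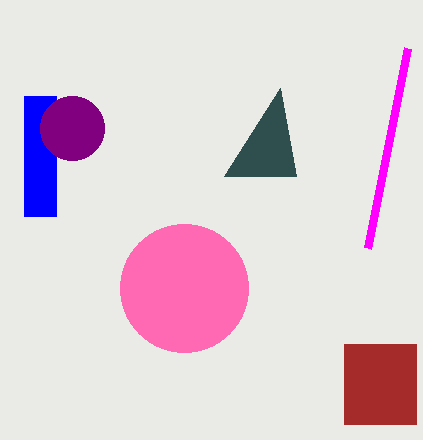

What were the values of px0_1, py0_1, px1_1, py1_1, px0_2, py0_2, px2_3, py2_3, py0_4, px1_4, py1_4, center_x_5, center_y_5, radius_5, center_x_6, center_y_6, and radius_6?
px0_1 = 344, py0_1 = 344, px1_1 = 416, py1_1 = 424, px0_2 = 368, py0_2 = 248, px2_3 = 296, py2_3 = 176, py0_4 = 96, px1_4 = 56, py1_4 = 216, center_x_5 = 72, center_y_5 = 128, radius_5 = 32, center_x_6 = 184, center_y_6 = 288, radius_6 = 64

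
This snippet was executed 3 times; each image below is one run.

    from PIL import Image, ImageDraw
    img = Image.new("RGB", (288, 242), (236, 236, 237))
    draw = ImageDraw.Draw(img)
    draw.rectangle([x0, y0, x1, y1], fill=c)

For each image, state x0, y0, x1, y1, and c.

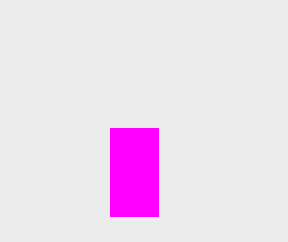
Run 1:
x0 = 110; y0 = 128; x1 = 158; y1 = 216; c = 'magenta'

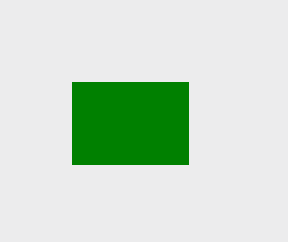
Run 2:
x0 = 72, y0 = 82, x1 = 188, y1 = 164, c = 'green'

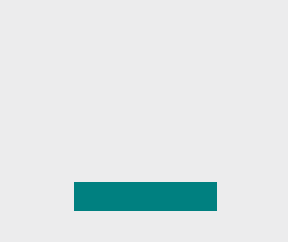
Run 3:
x0 = 74
y0 = 182
x1 = 216
y1 = 210
c = 'teal'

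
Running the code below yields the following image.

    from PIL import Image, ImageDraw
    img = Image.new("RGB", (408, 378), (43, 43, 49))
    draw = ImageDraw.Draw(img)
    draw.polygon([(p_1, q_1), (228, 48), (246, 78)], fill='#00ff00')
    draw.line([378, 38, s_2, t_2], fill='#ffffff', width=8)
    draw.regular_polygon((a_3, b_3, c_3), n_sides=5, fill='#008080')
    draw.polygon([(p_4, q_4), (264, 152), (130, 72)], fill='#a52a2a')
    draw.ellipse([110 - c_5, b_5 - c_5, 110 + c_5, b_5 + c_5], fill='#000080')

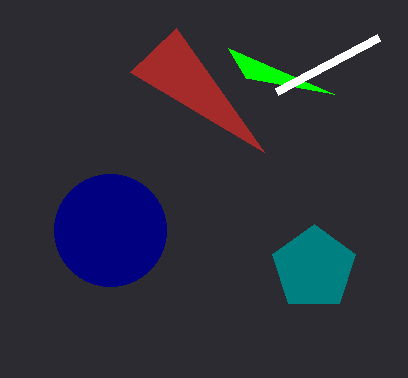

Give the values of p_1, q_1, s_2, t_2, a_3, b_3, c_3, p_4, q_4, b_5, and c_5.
p_1 = 334
q_1 = 94
s_2 = 276
t_2 = 92
a_3 = 314
b_3 = 268
c_3 = 44
p_4 = 176
q_4 = 28
b_5 = 230
c_5 = 56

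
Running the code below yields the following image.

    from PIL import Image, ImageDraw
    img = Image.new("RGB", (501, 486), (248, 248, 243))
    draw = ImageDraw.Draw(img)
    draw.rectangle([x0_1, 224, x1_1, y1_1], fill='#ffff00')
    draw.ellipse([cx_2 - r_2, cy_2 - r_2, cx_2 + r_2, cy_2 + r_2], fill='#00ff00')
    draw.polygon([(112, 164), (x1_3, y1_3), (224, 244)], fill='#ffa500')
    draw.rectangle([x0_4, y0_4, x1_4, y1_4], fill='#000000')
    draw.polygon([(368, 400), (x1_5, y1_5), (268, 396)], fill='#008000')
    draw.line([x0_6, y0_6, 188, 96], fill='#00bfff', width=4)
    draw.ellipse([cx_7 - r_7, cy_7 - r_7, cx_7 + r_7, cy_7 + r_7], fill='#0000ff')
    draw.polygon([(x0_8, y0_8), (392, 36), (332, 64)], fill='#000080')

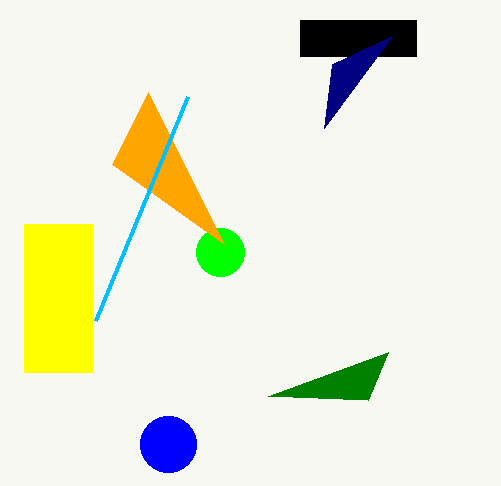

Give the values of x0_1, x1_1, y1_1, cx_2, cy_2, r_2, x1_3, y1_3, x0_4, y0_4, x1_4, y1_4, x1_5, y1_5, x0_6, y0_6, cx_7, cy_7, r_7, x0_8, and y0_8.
x0_1 = 24, x1_1 = 92, y1_1 = 372, cx_2 = 220, cy_2 = 252, r_2 = 24, x1_3 = 148, y1_3 = 92, x0_4 = 300, y0_4 = 20, x1_4 = 416, y1_4 = 56, x1_5 = 388, y1_5 = 352, x0_6 = 96, y0_6 = 320, cx_7 = 168, cy_7 = 444, r_7 = 28, x0_8 = 324, y0_8 = 128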